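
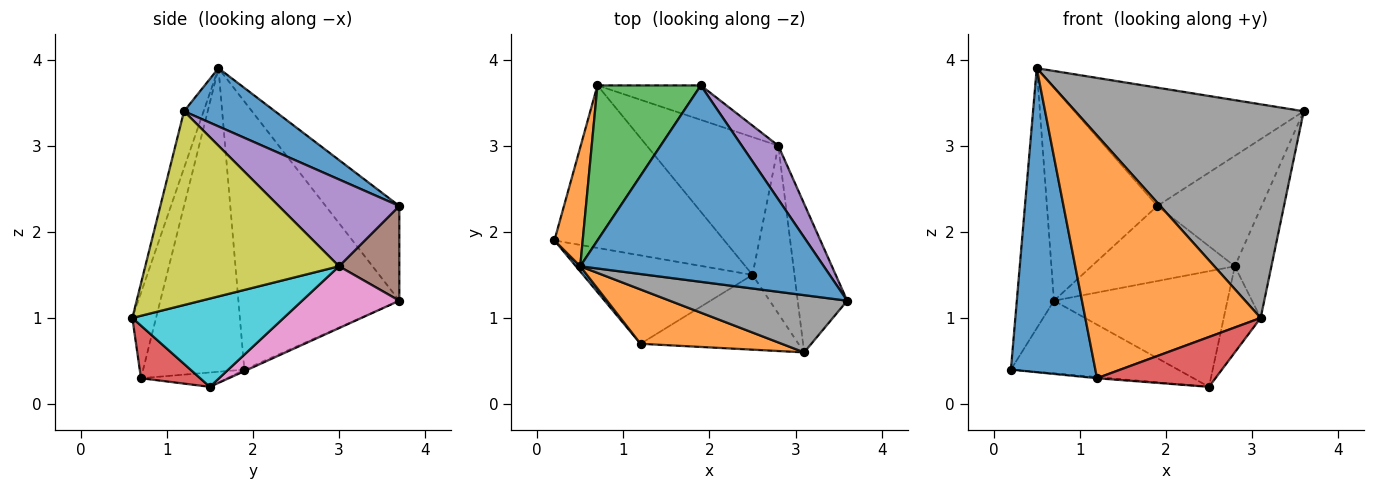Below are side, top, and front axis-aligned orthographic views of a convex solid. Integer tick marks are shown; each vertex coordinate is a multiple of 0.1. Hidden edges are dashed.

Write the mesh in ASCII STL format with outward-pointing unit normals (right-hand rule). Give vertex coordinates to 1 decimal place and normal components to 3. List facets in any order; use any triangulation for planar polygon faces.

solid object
 facet normal 0.201 0.506 0.839
  outer loop
   vertex 0.5 1.6 3.9
   vertex 3.6 1.2 3.4
   vertex 1.9 3.7 2.3
  endloop
 endfacet
 facet normal -0.969 0.224 0.102
  outer loop
   vertex 0.7 3.7 1.2
   vertex 0.2 1.9 0.4
   vertex 0.5 1.6 3.9
  endloop
 endfacet
 facet normal -0.475 0.711 0.518
  outer loop
   vertex 0.7 3.7 1.2
   vertex 0.5 1.6 3.9
   vertex 1.9 3.7 2.3
  endloop
 endfacet
 facet normal -0.008 0.408 -0.913
  outer loop
   vertex 0.7 3.7 1.2
   vertex 2.5 1.5 0.2
   vertex 0.2 1.9 0.4
  endloop
 endfacet
 facet normal 0.721 0.623 0.303
  outer loop
   vertex 2.8 3.0 1.6
   vertex 1.9 3.7 2.3
   vertex 3.6 1.2 3.4
  endloop
 endfacet
 facet normal 0.357 0.849 -0.390
  outer loop
   vertex 2.8 3.0 1.6
   vertex 0.7 3.7 1.2
   vertex 1.9 3.7 2.3
  endloop
 endfacet
 facet normal 0.339 0.605 -0.721
  outer loop
   vertex 2.8 3.0 1.6
   vertex 2.5 1.5 0.2
   vertex 0.7 3.7 1.2
  endloop
 endfacet
 facet normal -0.083 -0.963 0.258
  outer loop
   vertex 3.1 0.6 1.0
   vertex 3.6 1.2 3.4
   vertex 0.5 1.6 3.9
  endloop
 endfacet
 facet normal 0.953 0.180 -0.244
  outer loop
   vertex 3.1 0.6 1.0
   vertex 2.8 3.0 1.6
   vertex 3.6 1.2 3.4
  endloop
 endfacet
 facet normal 0.882 0.215 -0.419
  outer loop
   vertex 3.1 0.6 1.0
   vertex 2.5 1.5 0.2
   vertex 2.8 3.0 1.6
  endloop
 endfacet
 facet normal -0.768 -0.641 0.011
  outer loop
   vertex 1.2 0.7 0.3
   vertex 0.5 1.6 3.9
   vertex 0.2 1.9 0.4
  endloop
 endfacet
 facet normal -0.131 -0.968 0.216
  outer loop
   vertex 1.2 0.7 0.3
   vertex 3.1 0.6 1.0
   vertex 0.5 1.6 3.9
  endloop
 endfacet
 facet normal -0.084 0.013 -0.996
  outer loop
   vertex 1.2 0.7 0.3
   vertex 0.2 1.9 0.4
   vertex 2.5 1.5 0.2
  endloop
 endfacet
 facet normal 0.267 -0.535 -0.802
  outer loop
   vertex 1.2 0.7 0.3
   vertex 2.5 1.5 0.2
   vertex 3.1 0.6 1.0
  endloop
 endfacet
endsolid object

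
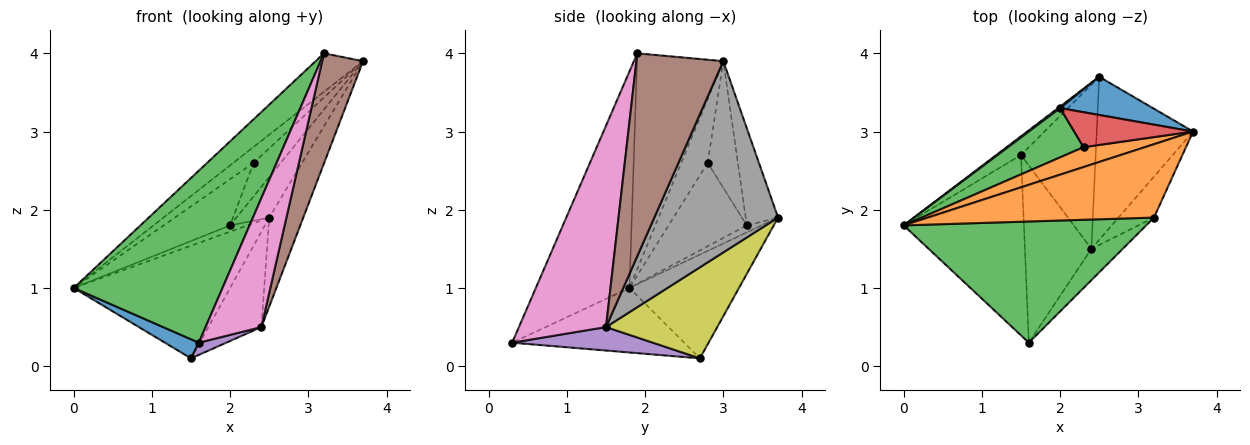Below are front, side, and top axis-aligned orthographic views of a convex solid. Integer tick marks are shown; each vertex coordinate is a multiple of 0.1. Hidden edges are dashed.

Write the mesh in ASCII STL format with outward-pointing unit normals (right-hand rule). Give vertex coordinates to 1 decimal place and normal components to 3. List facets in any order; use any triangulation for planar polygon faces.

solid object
 facet normal -0.471 -0.093 -0.877
  outer loop
   vertex 1.5 2.7 0.1
   vertex 1.6 0.3 0.3
   vertex 0.0 1.8 1.0
  endloop
 endfacet
 facet normal -0.645 0.355 0.677
  outer loop
   vertex 3.2 1.9 4.0
   vertex 3.7 3.0 3.9
   vertex 0.0 1.8 1.0
  endloop
 endfacet
 facet normal -0.457 -0.727 0.512
  outer loop
   vertex 3.2 1.9 4.0
   vertex 0.0 1.8 1.0
   vertex 1.6 0.3 0.3
  endloop
 endfacet
 facet normal -0.568 0.812 -0.135
  outer loop
   vertex 2.5 3.7 1.9
   vertex 1.5 2.7 0.1
   vertex 0.0 1.8 1.0
  endloop
 endfacet
 facet normal 0.332 -0.065 -0.941
  outer loop
   vertex 2.4 1.5 0.5
   vertex 1.6 0.3 0.3
   vertex 1.5 2.7 0.1
  endloop
 endfacet
 facet normal 0.894 -0.420 -0.156
  outer loop
   vertex 2.4 1.5 0.5
   vertex 3.7 3.0 3.9
   vertex 3.2 1.9 4.0
  endloop
 endfacet
 facet normal 0.835 -0.535 -0.130
  outer loop
   vertex 2.4 1.5 0.5
   vertex 3.2 1.9 4.0
   vertex 1.6 0.3 0.3
  endloop
 endfacet
 facet normal 0.867 0.239 -0.437
  outer loop
   vertex 2.4 1.5 0.5
   vertex 2.5 3.7 1.9
   vertex 3.7 3.0 3.9
  endloop
 endfacet
 facet normal 0.725 0.346 -0.595
  outer loop
   vertex 2.4 1.5 0.5
   vertex 1.5 2.7 0.1
   vertex 2.5 3.7 1.9
  endloop
 endfacet
 facet normal -0.636 0.748 0.187
  outer loop
   vertex 2.0 3.3 1.8
   vertex 2.5 3.7 1.9
   vertex 0.0 1.8 1.0
  endloop
 endfacet
 facet normal -0.584 0.591 0.557
  outer loop
   vertex 2.0 3.3 1.8
   vertex 3.7 3.0 3.9
   vertex 2.5 3.7 1.9
  endloop
 endfacet
 facet normal -0.632 0.483 0.606
  outer loop
   vertex 2.3 2.8 2.6
   vertex 0.0 1.8 1.0
   vertex 3.7 3.0 3.9
  endloop
 endfacet
 facet normal -0.627 0.533 0.568
  outer loop
   vertex 2.3 2.8 2.6
   vertex 2.0 3.3 1.8
   vertex 0.0 1.8 1.0
  endloop
 endfacet
 facet normal -0.609 0.549 0.572
  outer loop
   vertex 2.3 2.8 2.6
   vertex 3.7 3.0 3.9
   vertex 2.0 3.3 1.8
  endloop
 endfacet
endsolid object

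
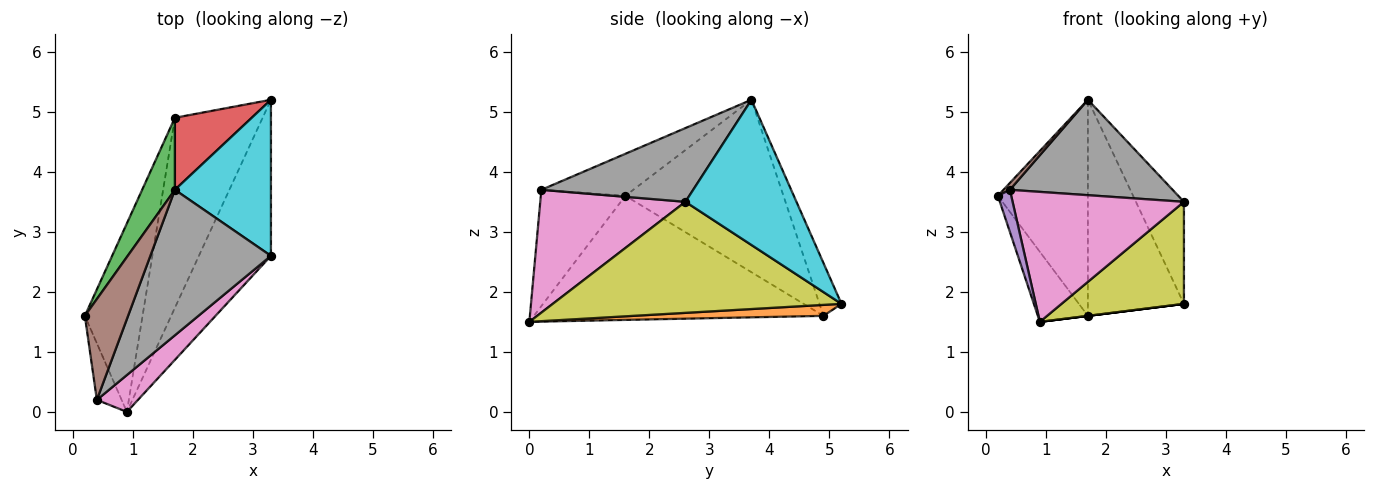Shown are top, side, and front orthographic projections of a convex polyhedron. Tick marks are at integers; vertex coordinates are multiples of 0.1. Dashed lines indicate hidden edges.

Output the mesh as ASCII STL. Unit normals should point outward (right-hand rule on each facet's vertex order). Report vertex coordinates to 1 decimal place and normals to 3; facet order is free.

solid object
 facet normal -0.896 0.155 -0.417
  outer loop
   vertex 1.7 4.9 1.6
   vertex 0.9 0.0 1.5
   vertex 0.2 1.6 3.6
  endloop
 endfacet
 facet normal 0.124 0.000 -0.992
  outer loop
   vertex 1.7 4.9 1.6
   vertex 3.3 5.2 1.8
   vertex 0.9 0.0 1.5
  endloop
 endfacet
 facet normal -0.857 0.488 0.163
  outer loop
   vertex 1.7 4.9 1.6
   vertex 0.2 1.6 3.6
   vertex 1.7 3.7 5.2
  endloop
 endfacet
 facet normal -0.212 0.927 0.309
  outer loop
   vertex 1.7 4.9 1.6
   vertex 1.7 3.7 5.2
   vertex 3.3 5.2 1.8
  endloop
 endfacet
 facet normal -0.967 -0.153 -0.206
  outer loop
   vertex 0.4 0.2 3.7
   vertex 0.2 1.6 3.6
   vertex 0.9 0.0 1.5
  endloop
 endfacet
 facet normal -0.696 -0.048 0.716
  outer loop
   vertex 0.4 0.2 3.7
   vertex 1.7 3.7 5.2
   vertex 0.2 1.6 3.6
  endloop
 endfacet
 facet normal 0.632 -0.746 0.211
  outer loop
   vertex 3.3 2.6 3.5
   vertex 0.4 0.2 3.7
   vertex 0.9 0.0 1.5
  endloop
 endfacet
 facet normal 0.455 -0.488 0.744
  outer loop
   vertex 3.3 2.6 3.5
   vertex 1.7 3.7 5.2
   vertex 0.4 0.2 3.7
  endloop
 endfacet
 facet normal 0.790 -0.335 -0.513
  outer loop
   vertex 3.3 2.6 3.5
   vertex 0.9 0.0 1.5
   vertex 3.3 5.2 1.8
  endloop
 endfacet
 facet normal 0.785 0.339 0.519
  outer loop
   vertex 3.3 2.6 3.5
   vertex 3.3 5.2 1.8
   vertex 1.7 3.7 5.2
  endloop
 endfacet
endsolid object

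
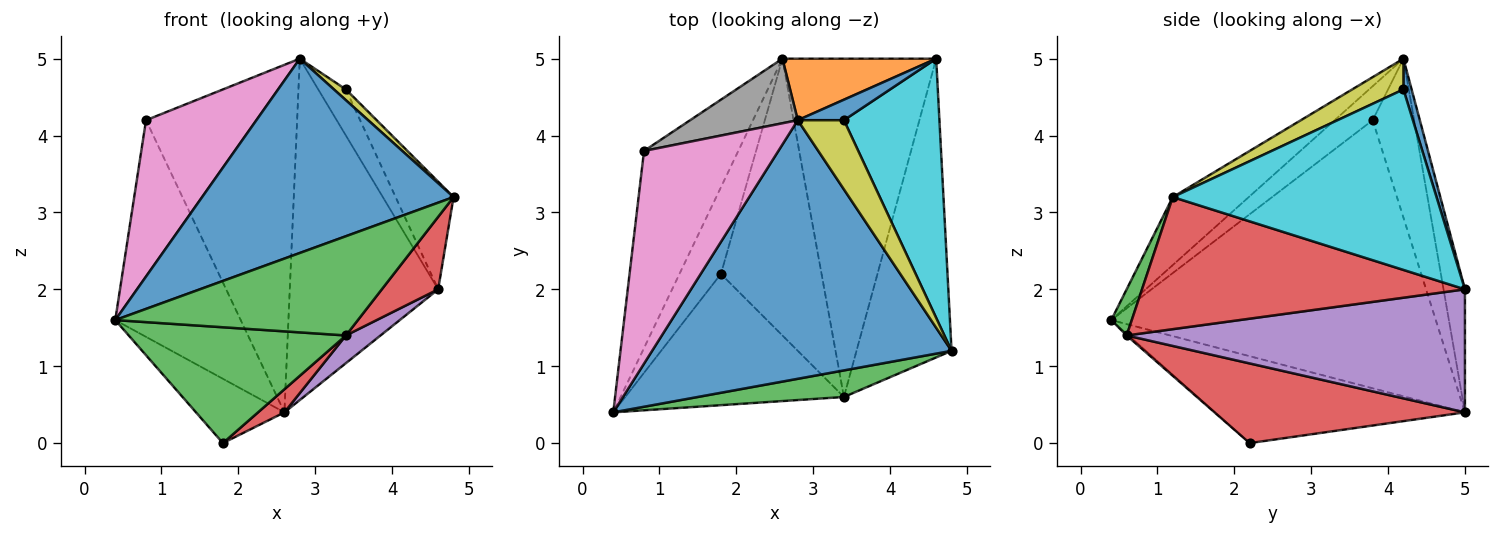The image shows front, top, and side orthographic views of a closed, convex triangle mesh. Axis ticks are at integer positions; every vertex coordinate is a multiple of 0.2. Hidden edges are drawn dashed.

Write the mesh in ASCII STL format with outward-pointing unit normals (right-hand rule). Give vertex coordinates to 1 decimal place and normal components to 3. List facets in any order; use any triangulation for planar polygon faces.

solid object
 facet normal -0.179 -0.591 0.787
  outer loop
   vertex 2.8 4.2 5.0
   vertex 0.4 0.4 1.6
   vertex 4.8 1.2 3.2
  endloop
 endfacet
 facet normal -0.140 0.974 0.176
  outer loop
   vertex 4.6 5.0 2.0
   vertex 2.6 5.0 0.4
   vertex 2.8 4.2 5.0
  endloop
 endfacet
 facet normal 0.081 -0.963 0.258
  outer loop
   vertex 3.4 0.6 1.4
   vertex 4.8 1.2 3.2
   vertex 0.4 0.4 1.6
  endloop
 endfacet
 facet normal 0.804 -0.140 -0.578
  outer loop
   vertex 3.4 0.6 1.4
   vertex 4.6 5.0 2.0
   vertex 4.8 1.2 3.2
  endloop
 endfacet
 facet normal 0.623 -0.064 -0.779
  outer loop
   vertex 3.4 0.6 1.4
   vertex 2.6 5.0 0.4
   vertex 4.6 5.0 2.0
  endloop
 endfacet
 facet normal -0.886 0.343 -0.312
  outer loop
   vertex 0.8 3.8 4.2
   vertex 2.6 5.0 0.4
   vertex 0.4 0.4 1.6
  endloop
 endfacet
 facet normal -0.200 -0.580 0.790
  outer loop
   vertex 0.8 3.8 4.2
   vertex 0.4 0.4 1.6
   vertex 2.8 4.2 5.0
  endloop
 endfacet
 facet normal -0.260 0.949 0.176
  outer loop
   vertex 0.8 3.8 4.2
   vertex 2.8 4.2 5.0
   vertex 2.6 5.0 0.4
  endloop
 endfacet
 facet normal 0.550 -0.128 0.825
  outer loop
   vertex 3.4 4.2 4.6
   vertex 2.8 4.2 5.0
   vertex 4.8 1.2 3.2
  endloop
 endfacet
 facet normal 0.868 0.191 0.459
  outer loop
   vertex 3.4 4.2 4.6
   vertex 4.8 1.2 3.2
   vertex 4.6 5.0 2.0
  endloop
 endfacet
 facet normal 0.261 0.882 0.392
  outer loop
   vertex 3.4 4.2 4.6
   vertex 4.6 5.0 2.0
   vertex 2.8 4.2 5.0
  endloop
 endfacet
 facet normal -0.860 0.304 -0.410
  outer loop
   vertex 1.8 2.2 0.0
   vertex 0.4 0.4 1.6
   vertex 2.6 5.0 0.4
  endloop
 endfacet
 facet normal -0.006 -0.662 -0.750
  outer loop
   vertex 1.8 2.2 0.0
   vertex 3.4 0.6 1.4
   vertex 0.4 0.4 1.6
  endloop
 endfacet
 facet normal 0.619 -0.065 -0.782
  outer loop
   vertex 1.8 2.2 0.0
   vertex 2.6 5.0 0.4
   vertex 3.4 0.6 1.4
  endloop
 endfacet
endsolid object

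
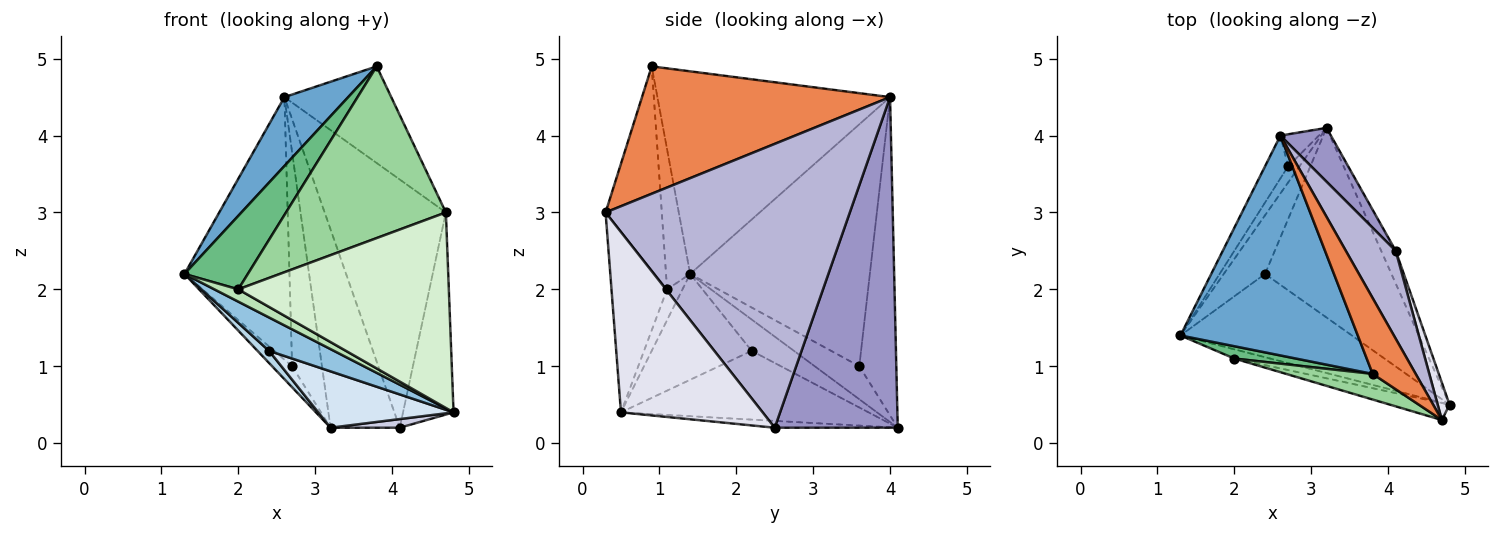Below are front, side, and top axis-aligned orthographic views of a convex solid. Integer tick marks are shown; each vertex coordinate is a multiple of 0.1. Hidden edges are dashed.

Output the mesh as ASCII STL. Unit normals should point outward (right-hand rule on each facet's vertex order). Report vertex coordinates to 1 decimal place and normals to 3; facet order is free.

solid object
 facet normal -0.737 -0.202 0.645
  outer loop
   vertex 2.6 4.0 4.5
   vertex 1.3 1.4 2.2
   vertex 3.8 0.9 4.9
  endloop
 endfacet
 facet normal -0.497 -0.323 -0.805
  outer loop
   vertex 2.4 2.2 1.2
   vertex 4.8 0.5 0.4
   vertex 1.3 1.4 2.2
  endloop
 endfacet
 facet normal -0.596 -0.163 -0.786
  outer loop
   vertex 2.4 2.2 1.2
   vertex 1.3 1.4 2.2
   vertex 3.2 4.1 0.2
  endloop
 endfacet
 facet normal -0.462 -0.253 -0.850
  outer loop
   vertex 2.4 2.2 1.2
   vertex 3.2 4.1 0.2
   vertex 4.8 0.5 0.4
  endloop
 endfacet
 facet normal 0.877 0.378 0.296
  outer loop
   vertex 4.7 0.3 3.0
   vertex 2.6 4.0 4.5
   vertex 3.8 0.9 4.9
  endloop
 endfacet
 facet normal -0.870 0.390 -0.300
  outer loop
   vertex 2.7 3.6 1.0
   vertex 3.2 4.1 0.2
   vertex 1.3 1.4 2.2
  endloop
 endfacet
 facet normal -0.860 0.503 -0.082
  outer loop
   vertex 2.7 3.6 1.0
   vertex 1.3 1.4 2.2
   vertex 2.6 4.0 4.5
  endloop
 endfacet
 facet normal -0.775 0.625 -0.094
  outer loop
   vertex 2.7 3.6 1.0
   vertex 2.6 4.0 4.5
   vertex 3.2 4.1 0.2
  endloop
 endfacet
 facet normal -0.352 -0.923 0.155
  outer loop
   vertex 2.0 1.1 2.0
   vertex 3.8 0.9 4.9
   vertex 1.3 1.4 2.2
  endloop
 endfacet
 facet normal -0.328 -0.934 0.139
  outer loop
   vertex 2.0 1.1 2.0
   vertex 4.7 0.3 3.0
   vertex 3.8 0.9 4.9
  endloop
 endfacet
 facet normal -0.457 -0.711 -0.534
  outer loop
   vertex 2.0 1.1 2.0
   vertex 1.3 1.4 2.2
   vertex 4.8 0.5 0.4
  endloop
 endfacet
 facet normal -0.254 -0.963 -0.084
  outer loop
   vertex 2.0 1.1 2.0
   vertex 4.8 0.5 0.4
   vertex 4.7 0.3 3.0
  endloop
 endfacet
 facet normal 0.864 0.486 0.132
  outer loop
   vertex 4.1 2.5 0.2
   vertex 3.2 4.1 0.2
   vertex 2.6 4.0 4.5
  endloop
 endfacet
 facet normal 0.885 0.439 0.155
  outer loop
   vertex 4.1 2.5 0.2
   vertex 2.6 4.0 4.5
   vertex 4.7 0.3 3.0
  endloop
 endfacet
 facet normal -0.414 -0.233 -0.880
  outer loop
   vertex 4.1 2.5 0.2
   vertex 4.8 0.5 0.4
   vertex 3.2 4.1 0.2
  endloop
 endfacet
 facet normal 0.940 0.335 0.062
  outer loop
   vertex 4.1 2.5 0.2
   vertex 4.7 0.3 3.0
   vertex 4.8 0.5 0.4
  endloop
 endfacet
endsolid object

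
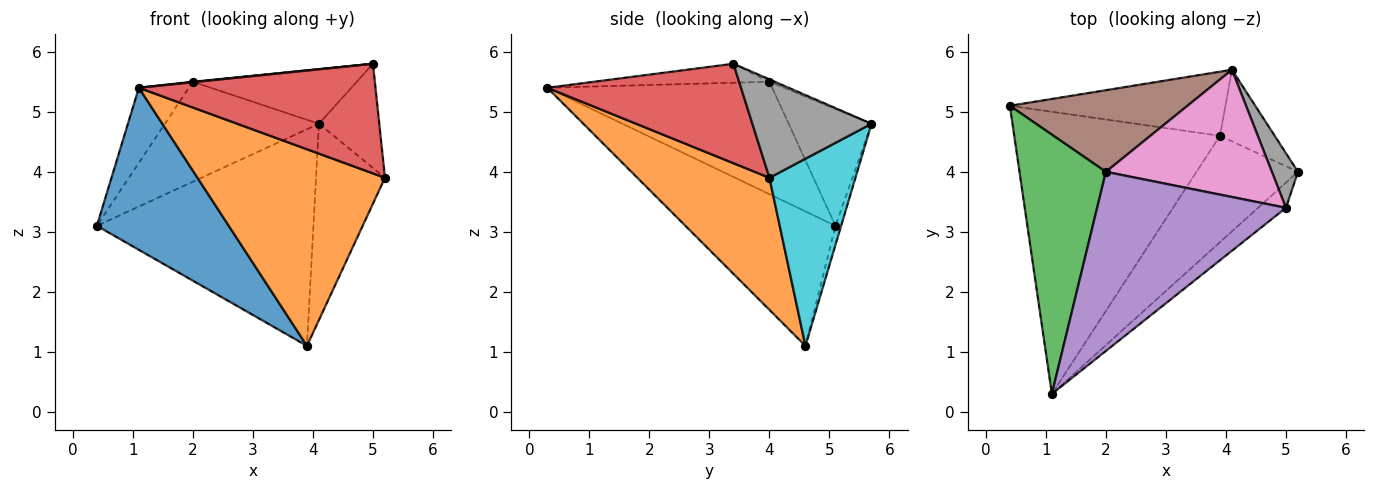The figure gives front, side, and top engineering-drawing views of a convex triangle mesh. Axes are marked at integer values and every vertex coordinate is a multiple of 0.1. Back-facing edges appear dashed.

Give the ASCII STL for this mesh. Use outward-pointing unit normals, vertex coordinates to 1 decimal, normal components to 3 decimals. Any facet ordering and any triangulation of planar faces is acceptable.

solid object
 facet normal -0.493 -0.433 -0.754
  outer loop
   vertex 3.9 4.6 1.1
   vertex 1.1 0.3 5.4
   vertex 0.4 5.1 3.1
  endloop
 endfacet
 facet normal 0.527 -0.748 -0.405
  outer loop
   vertex 3.9 4.6 1.1
   vertex 5.2 4.0 3.9
   vertex 1.1 0.3 5.4
  endloop
 endfacet
 facet normal -0.781 0.174 0.600
  outer loop
   vertex 2.0 4.0 5.5
   vertex 0.4 5.1 3.1
   vertex 1.1 0.3 5.4
  endloop
 endfacet
 facet normal 0.624 -0.762 -0.175
  outer loop
   vertex 5.0 3.4 5.8
   vertex 1.1 0.3 5.4
   vertex 5.2 4.0 3.9
  endloop
 endfacet
 facet normal -0.100 -0.003 0.995
  outer loop
   vertex 5.0 3.4 5.8
   vertex 2.0 4.0 5.5
   vertex 1.1 0.3 5.4
  endloop
 endfacet
 facet normal -0.384 0.715 0.584
  outer loop
   vertex 4.1 5.7 4.8
   vertex 0.4 5.1 3.1
   vertex 2.0 4.0 5.5
  endloop
 endfacet
 facet normal -0.013 0.394 0.919
  outer loop
   vertex 4.1 5.7 4.8
   vertex 2.0 4.0 5.5
   vertex 5.0 3.4 5.8
  endloop
 endfacet
 facet normal 0.868 0.440 0.230
  outer loop
   vertex 4.1 5.7 4.8
   vertex 5.0 3.4 5.8
   vertex 5.2 4.0 3.9
  endloop
 endfacet
 facet normal -0.025 0.959 -0.284
  outer loop
   vertex 4.1 5.7 4.8
   vertex 3.9 4.6 1.1
   vertex 0.4 5.1 3.1
  endloop
 endfacet
 facet normal 0.761 0.610 -0.222
  outer loop
   vertex 4.1 5.7 4.8
   vertex 5.2 4.0 3.9
   vertex 3.9 4.6 1.1
  endloop
 endfacet
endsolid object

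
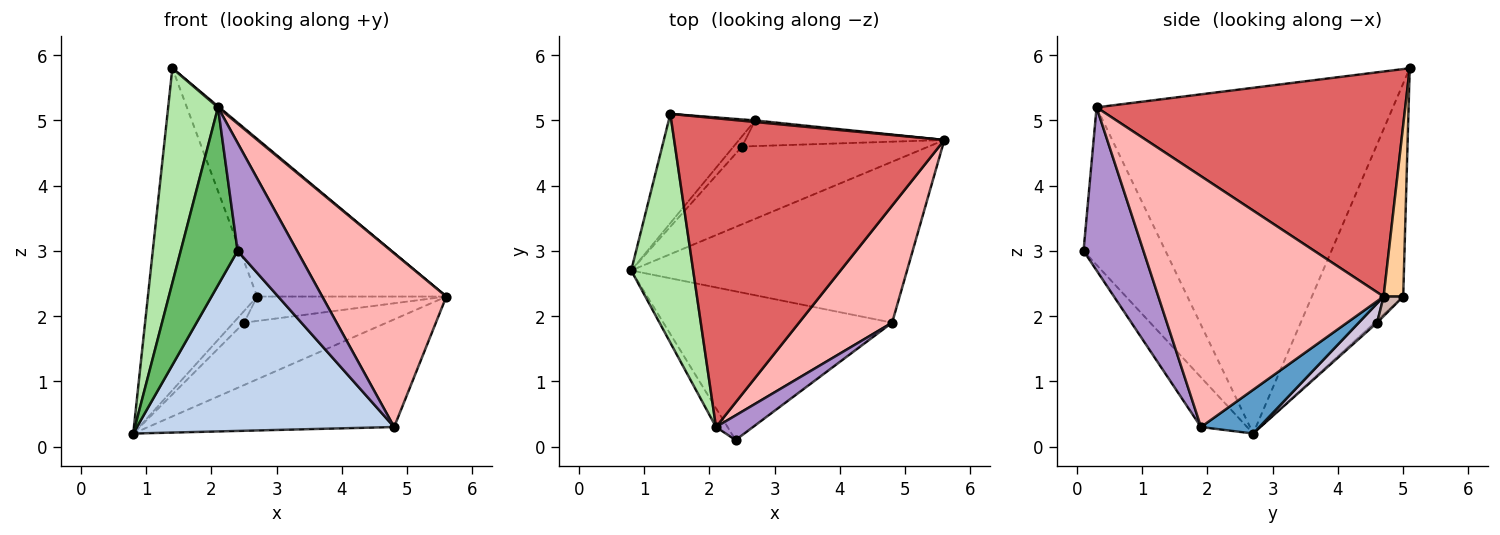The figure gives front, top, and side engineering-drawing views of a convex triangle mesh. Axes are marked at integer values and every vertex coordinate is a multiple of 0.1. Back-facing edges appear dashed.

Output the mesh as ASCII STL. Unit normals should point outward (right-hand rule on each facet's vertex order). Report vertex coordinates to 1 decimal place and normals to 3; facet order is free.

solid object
 facet normal 0.131 0.551 -0.824
  outer loop
   vertex 4.8 1.9 0.3
   vertex 0.8 2.7 0.2
   vertex 5.6 4.7 2.3
  endloop
 endfacet
 facet normal -0.137 -0.764 -0.631
  outer loop
   vertex 4.8 1.9 0.3
   vertex 2.4 0.1 3.0
   vertex 0.8 2.7 0.2
  endloop
 endfacet
 facet normal -0.621 0.743 -0.252
  outer loop
   vertex 2.7 5.0 2.3
   vertex 0.8 2.7 0.2
   vertex 1.4 5.1 5.8
  endloop
 endfacet
 facet normal 0.103 0.995 0.010
  outer loop
   vertex 2.7 5.0 2.3
   vertex 1.4 5.1 5.8
   vertex 5.6 4.7 2.3
  endloop
 endfacet
 facet normal -0.820 -0.569 -0.060
  outer loop
   vertex 2.1 0.3 5.2
   vertex 0.8 2.7 0.2
   vertex 2.4 0.1 3.0
  endloop
 endfacet
 facet normal -0.971 -0.163 0.174
  outer loop
   vertex 2.1 0.3 5.2
   vertex 1.4 5.1 5.8
   vertex 0.8 2.7 0.2
  endloop
 endfacet
 facet normal 0.640 -0.003 0.768
  outer loop
   vertex 2.1 0.3 5.2
   vertex 5.6 4.7 2.3
   vertex 1.4 5.1 5.8
  endloop
 endfacet
 facet normal 0.833 -0.459 0.309
  outer loop
   vertex 2.1 0.3 5.2
   vertex 4.8 1.9 0.3
   vertex 5.6 4.7 2.3
  endloop
 endfacet
 facet normal 0.700 -0.696 0.159
  outer loop
   vertex 2.1 0.3 5.2
   vertex 2.4 0.1 3.0
   vertex 4.8 1.9 0.3
  endloop
 endfacet
 facet normal 0.080 0.624 -0.777
  outer loop
   vertex 2.5 4.6 1.9
   vertex 5.6 4.7 2.3
   vertex 0.8 2.7 0.2
  endloop
 endfacet
 facet normal -0.174 0.738 -0.652
  outer loop
   vertex 2.5 4.6 1.9
   vertex 0.8 2.7 0.2
   vertex 2.7 5.0 2.3
  endloop
 endfacet
 facet normal 0.071 0.687 -0.723
  outer loop
   vertex 2.5 4.6 1.9
   vertex 2.7 5.0 2.3
   vertex 5.6 4.7 2.3
  endloop
 endfacet
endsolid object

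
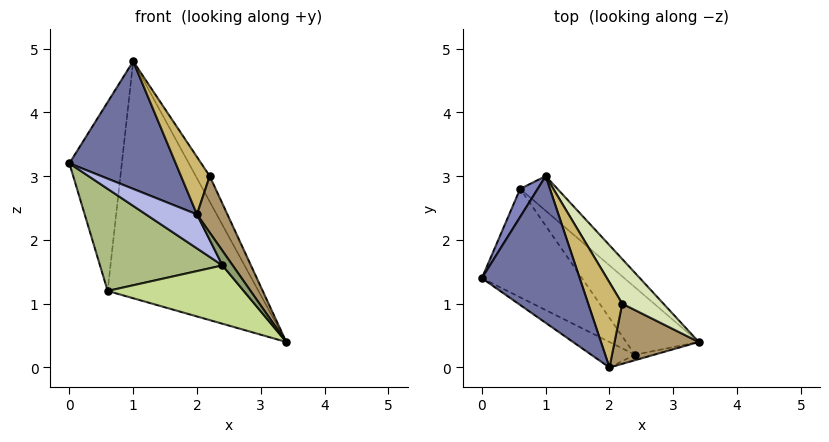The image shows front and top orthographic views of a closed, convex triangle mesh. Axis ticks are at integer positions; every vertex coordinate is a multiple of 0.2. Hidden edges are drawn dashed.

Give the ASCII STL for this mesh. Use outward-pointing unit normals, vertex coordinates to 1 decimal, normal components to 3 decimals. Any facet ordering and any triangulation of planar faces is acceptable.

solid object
 facet normal -0.156 -0.648 0.745
  outer loop
   vertex 2.0 0.0 2.4
   vertex 1.0 3.0 4.8
   vertex 0.0 1.4 3.2
  endloop
 endfacet
 facet normal -0.876 0.477 0.071
  outer loop
   vertex 0.6 2.8 1.2
   vertex 0.0 1.4 3.2
   vertex 1.0 3.0 4.8
  endloop
 endfacet
 facet normal 0.628 0.770 -0.113
  outer loop
   vertex 0.6 2.8 1.2
   vertex 1.0 3.0 4.8
   vertex 3.4 0.4 0.4
  endloop
 endfacet
 facet normal -0.625 -0.625 -0.469
  outer loop
   vertex 2.4 0.2 1.6
   vertex 2.0 0.0 2.4
   vertex 0.0 1.4 3.2
  endloop
 endfacet
 facet normal -0.228 -0.912 -0.342
  outer loop
   vertex 2.4 0.2 1.6
   vertex 3.4 0.4 0.4
   vertex 2.0 0.0 2.4
  endloop
 endfacet
 facet normal -0.638 -0.528 -0.561
  outer loop
   vertex 2.4 0.2 1.6
   vertex 0.0 1.4 3.2
   vertex 0.6 2.8 1.2
  endloop
 endfacet
 facet normal -0.613 -0.517 -0.597
  outer loop
   vertex 2.4 0.2 1.6
   vertex 0.6 2.8 1.2
   vertex 3.4 0.4 0.4
  endloop
 endfacet
 facet normal 0.905 0.211 0.369
  outer loop
   vertex 2.2 1.0 3.0
   vertex 3.4 0.4 0.4
   vertex 1.0 3.0 4.8
  endloop
 endfacet
 facet normal 0.778 -0.430 0.458
  outer loop
   vertex 2.2 1.0 3.0
   vertex 2.0 0.0 2.4
   vertex 3.4 0.4 0.4
  endloop
 endfacet
 facet normal 0.297 -0.534 0.791
  outer loop
   vertex 2.2 1.0 3.0
   vertex 1.0 3.0 4.8
   vertex 2.0 0.0 2.4
  endloop
 endfacet
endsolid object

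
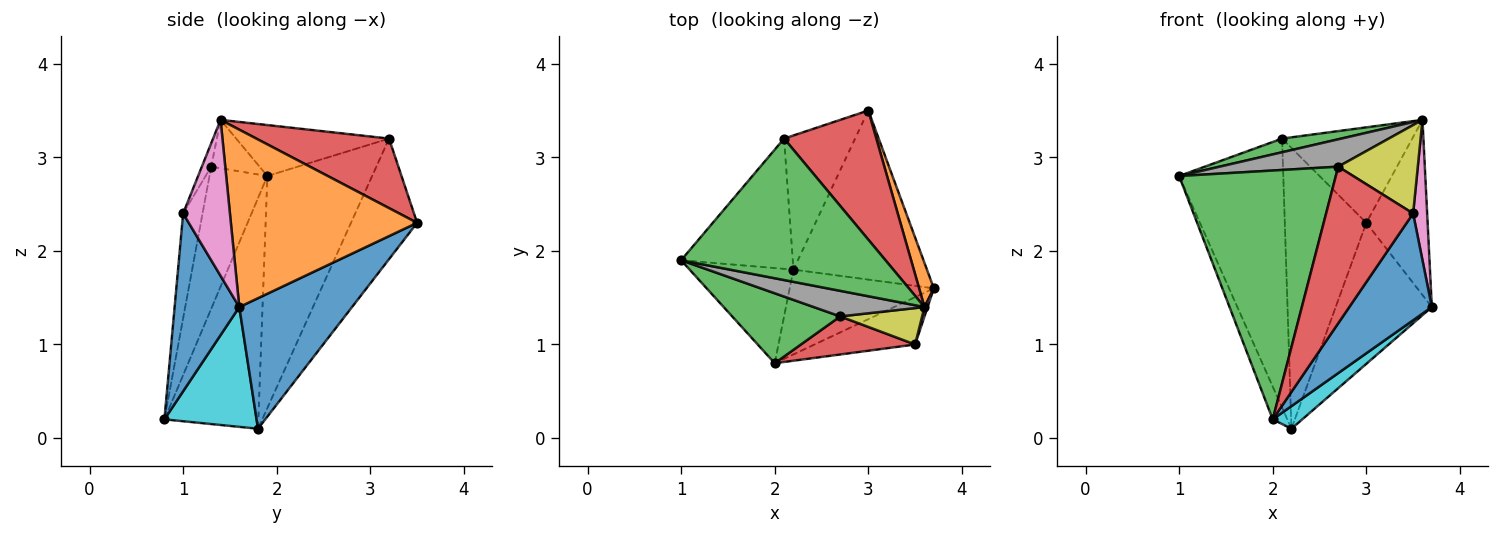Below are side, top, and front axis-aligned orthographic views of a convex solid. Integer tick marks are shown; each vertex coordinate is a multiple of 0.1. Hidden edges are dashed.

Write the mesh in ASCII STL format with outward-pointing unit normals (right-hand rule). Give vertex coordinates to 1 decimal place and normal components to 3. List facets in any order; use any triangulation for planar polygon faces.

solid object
 facet normal 0.601 0.512 -0.614
  outer loop
   vertex 2.2 1.8 0.1
   vertex 3.0 3.5 2.3
   vertex 3.7 1.6 1.4
  endloop
 endfacet
 facet normal 0.947 0.312 0.079
  outer loop
   vertex 3.6 1.4 3.4
   vertex 3.7 1.6 1.4
   vertex 3.0 3.5 2.3
  endloop
 endfacet
 facet normal -0.241 -0.093 0.966
  outer loop
   vertex 2.1 3.2 3.2
   vertex 1.0 1.9 2.8
   vertex 3.6 1.4 3.4
  endloop
 endfacet
 facet normal 0.518 0.508 0.688
  outer loop
   vertex 2.1 3.2 3.2
   vertex 3.6 1.4 3.4
   vertex 3.0 3.5 2.3
  endloop
 endfacet
 facet normal -0.671 0.667 -0.323
  outer loop
   vertex 2.1 3.2 3.2
   vertex 2.2 1.8 0.1
   vertex 1.0 1.9 2.8
  endloop
 endfacet
 facet normal -0.591 0.728 -0.348
  outer loop
   vertex 2.1 3.2 3.2
   vertex 3.0 3.5 2.3
   vertex 2.2 1.8 0.1
  endloop
 endfacet
 facet normal 0.958 -0.287 0.019
  outer loop
   vertex 3.5 1.0 2.4
   vertex 3.7 1.6 1.4
   vertex 3.6 1.4 3.4
  endloop
 endfacet
 facet normal -0.286 -0.700 0.654
  outer loop
   vertex 2.7 1.3 2.9
   vertex 3.6 1.4 3.4
   vertex 1.0 1.9 2.8
  endloop
 endfacet
 facet normal -0.108 -0.919 0.379
  outer loop
   vertex 2.7 1.3 2.9
   vertex 3.5 1.0 2.4
   vertex 3.6 1.4 3.4
  endloop
 endfacet
 facet normal 0.626 -0.201 -0.753
  outer loop
   vertex 2.0 0.8 0.2
   vertex 2.2 1.8 0.1
   vertex 3.7 1.6 1.4
  endloop
 endfacet
 facet normal 0.582 -0.743 -0.329
  outer loop
   vertex 2.0 0.8 0.2
   vertex 3.7 1.6 1.4
   vertex 3.5 1.0 2.4
  endloop
 endfacet
 facet normal -0.903 0.140 -0.406
  outer loop
   vertex 2.0 0.8 0.2
   vertex 1.0 1.9 2.8
   vertex 2.2 1.8 0.1
  endloop
 endfacet
 facet normal -0.335 -0.907 0.255
  outer loop
   vertex 2.0 0.8 0.2
   vertex 2.7 1.3 2.9
   vertex 1.0 1.9 2.8
  endloop
 endfacet
 facet normal -0.212 -0.950 0.231
  outer loop
   vertex 2.0 0.8 0.2
   vertex 3.5 1.0 2.4
   vertex 2.7 1.3 2.9
  endloop
 endfacet
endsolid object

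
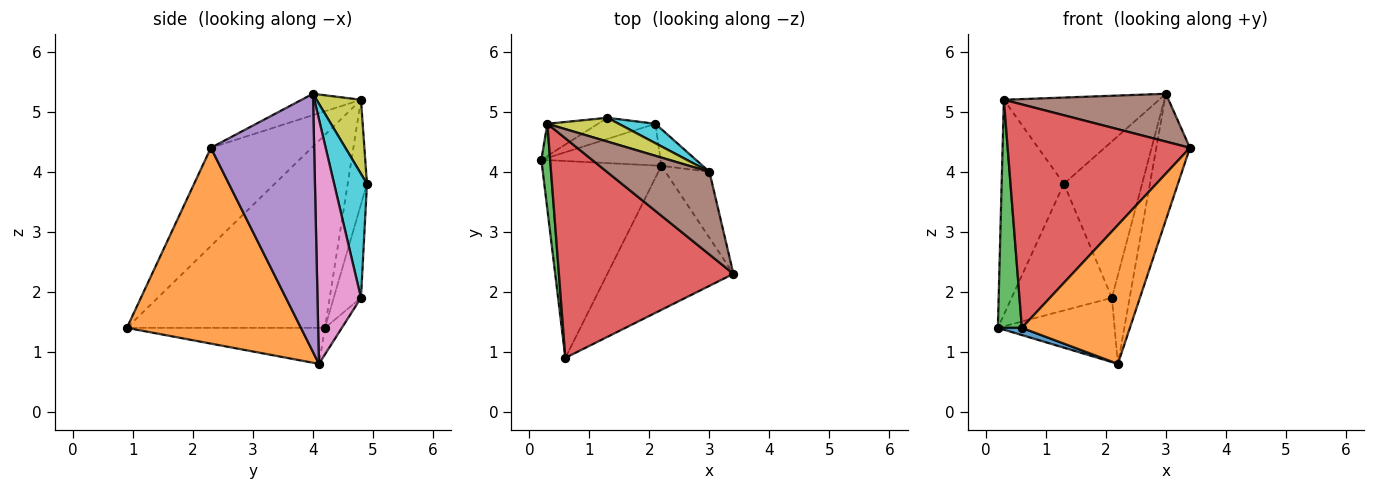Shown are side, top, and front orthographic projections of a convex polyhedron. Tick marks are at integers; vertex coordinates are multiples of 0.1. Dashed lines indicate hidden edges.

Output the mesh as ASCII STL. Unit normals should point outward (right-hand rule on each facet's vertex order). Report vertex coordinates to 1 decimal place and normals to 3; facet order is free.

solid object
 facet normal -0.289 -0.035 -0.957
  outer loop
   vertex 2.2 4.1 0.8
   vertex 0.6 0.9 1.4
   vertex 0.2 4.2 1.4
  endloop
 endfacet
 facet normal 0.745 -0.463 -0.480
  outer loop
   vertex 2.2 4.1 0.8
   vertex 3.4 2.3 4.4
   vertex 0.6 0.9 1.4
  endloop
 endfacet
 facet normal -0.992 -0.120 0.045
  outer loop
   vertex 0.3 4.8 5.2
   vertex 0.2 4.2 1.4
   vertex 0.6 0.9 1.4
  endloop
 endfacet
 facet normal -0.367 -0.664 0.652
  outer loop
   vertex 0.3 4.8 5.2
   vertex 0.6 0.9 1.4
   vertex 3.4 2.3 4.4
  endloop
 endfacet
 facet normal 0.939 0.306 -0.160
  outer loop
   vertex 3.0 4.0 5.3
   vertex 3.4 2.3 4.4
   vertex 2.2 4.1 0.8
  endloop
 endfacet
 facet normal -0.178 -0.493 0.852
  outer loop
   vertex 3.0 4.0 5.3
   vertex 0.3 4.8 5.2
   vertex 3.4 2.3 4.4
  endloop
 endfacet
 facet normal 0.915 0.373 -0.154
  outer loop
   vertex 2.1 4.8 1.9
   vertex 3.0 4.0 5.3
   vertex 2.2 4.1 0.8
  endloop
 endfacet
 facet normal -0.121 0.833 -0.541
  outer loop
   vertex 2.1 4.8 1.9
   vertex 2.2 4.1 0.8
   vertex 0.2 4.2 1.4
  endloop
 endfacet
 facet normal 0.266 0.929 0.256
  outer loop
   vertex 1.3 4.9 3.8
   vertex 0.3 4.8 5.2
   vertex 3.0 4.0 5.3
  endloop
 endfacet
 facet normal 0.385 0.916 0.114
  outer loop
   vertex 1.3 4.9 3.8
   vertex 3.0 4.0 5.3
   vertex 2.1 4.8 1.9
  endloop
 endfacet
 facet normal -0.293 0.946 -0.142
  outer loop
   vertex 1.3 4.9 3.8
   vertex 0.2 4.2 1.4
   vertex 0.3 4.8 5.2
  endloop
 endfacet
 facet normal -0.259 0.953 -0.159
  outer loop
   vertex 1.3 4.9 3.8
   vertex 2.1 4.8 1.9
   vertex 0.2 4.2 1.4
  endloop
 endfacet
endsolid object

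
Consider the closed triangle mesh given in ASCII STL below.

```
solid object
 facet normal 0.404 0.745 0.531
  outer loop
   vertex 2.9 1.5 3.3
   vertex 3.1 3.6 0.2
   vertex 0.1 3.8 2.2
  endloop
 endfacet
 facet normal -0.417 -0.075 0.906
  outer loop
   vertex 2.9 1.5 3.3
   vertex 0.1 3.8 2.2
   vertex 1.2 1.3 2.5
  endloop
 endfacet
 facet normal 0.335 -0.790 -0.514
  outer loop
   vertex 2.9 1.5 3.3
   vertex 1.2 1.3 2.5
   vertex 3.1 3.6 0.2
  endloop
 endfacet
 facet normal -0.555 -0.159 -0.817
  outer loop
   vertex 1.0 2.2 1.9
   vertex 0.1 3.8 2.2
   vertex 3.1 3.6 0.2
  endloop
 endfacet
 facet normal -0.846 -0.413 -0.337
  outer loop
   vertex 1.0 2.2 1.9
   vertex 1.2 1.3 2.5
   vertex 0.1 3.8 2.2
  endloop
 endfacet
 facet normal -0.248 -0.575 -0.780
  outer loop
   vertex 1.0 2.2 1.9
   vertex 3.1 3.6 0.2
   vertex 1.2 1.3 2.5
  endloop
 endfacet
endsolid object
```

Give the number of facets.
6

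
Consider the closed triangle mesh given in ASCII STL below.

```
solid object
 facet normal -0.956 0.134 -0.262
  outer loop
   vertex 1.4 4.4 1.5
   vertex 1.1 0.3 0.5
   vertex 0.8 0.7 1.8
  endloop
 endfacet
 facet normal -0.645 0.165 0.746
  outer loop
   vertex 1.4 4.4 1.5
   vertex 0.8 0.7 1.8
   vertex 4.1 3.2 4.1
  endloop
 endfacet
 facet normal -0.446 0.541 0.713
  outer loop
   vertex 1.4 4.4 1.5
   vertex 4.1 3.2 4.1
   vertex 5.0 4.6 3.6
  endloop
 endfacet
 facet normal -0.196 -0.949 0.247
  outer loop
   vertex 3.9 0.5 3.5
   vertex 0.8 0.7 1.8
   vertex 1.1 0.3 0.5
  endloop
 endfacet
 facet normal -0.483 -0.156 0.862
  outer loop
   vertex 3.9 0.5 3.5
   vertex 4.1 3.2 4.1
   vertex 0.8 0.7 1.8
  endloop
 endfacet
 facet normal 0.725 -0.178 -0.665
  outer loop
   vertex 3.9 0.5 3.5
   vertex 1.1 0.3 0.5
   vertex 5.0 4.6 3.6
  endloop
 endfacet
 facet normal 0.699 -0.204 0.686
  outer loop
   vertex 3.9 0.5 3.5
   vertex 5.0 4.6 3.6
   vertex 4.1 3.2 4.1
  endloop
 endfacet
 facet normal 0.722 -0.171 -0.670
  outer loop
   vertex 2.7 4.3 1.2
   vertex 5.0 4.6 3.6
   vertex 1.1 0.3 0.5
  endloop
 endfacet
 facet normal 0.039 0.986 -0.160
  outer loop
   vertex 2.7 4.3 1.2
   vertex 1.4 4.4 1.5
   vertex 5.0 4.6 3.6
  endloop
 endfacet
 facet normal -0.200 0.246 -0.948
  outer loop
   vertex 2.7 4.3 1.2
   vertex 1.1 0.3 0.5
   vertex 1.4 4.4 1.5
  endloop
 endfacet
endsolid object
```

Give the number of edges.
15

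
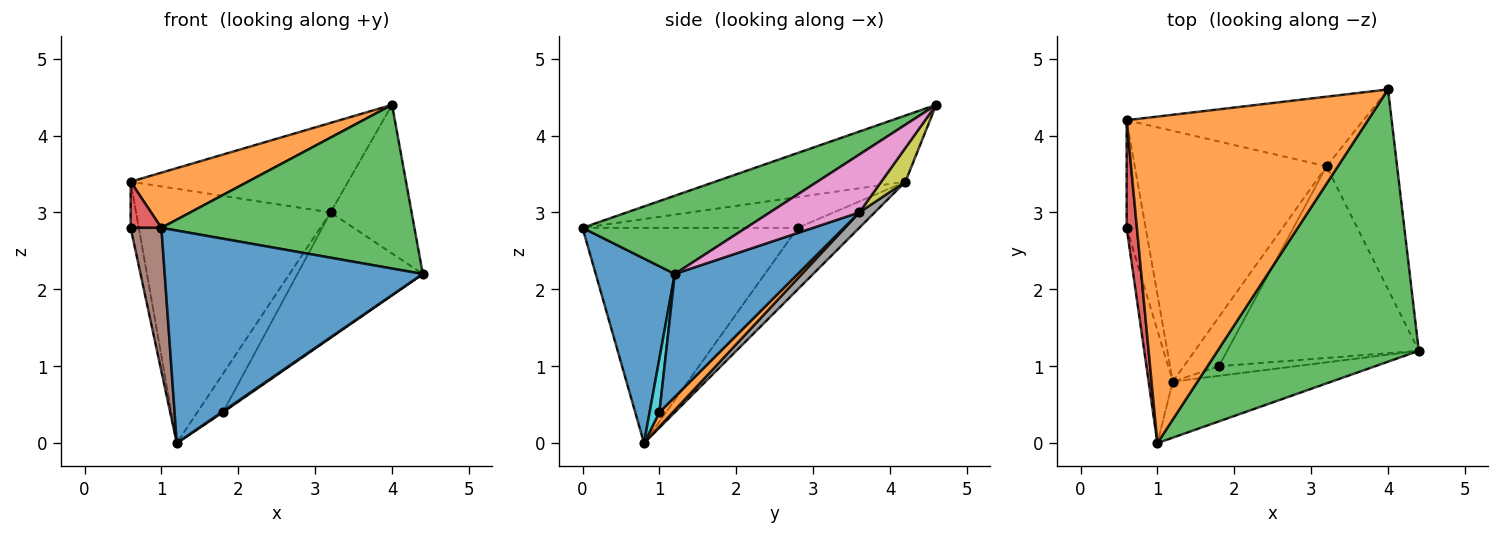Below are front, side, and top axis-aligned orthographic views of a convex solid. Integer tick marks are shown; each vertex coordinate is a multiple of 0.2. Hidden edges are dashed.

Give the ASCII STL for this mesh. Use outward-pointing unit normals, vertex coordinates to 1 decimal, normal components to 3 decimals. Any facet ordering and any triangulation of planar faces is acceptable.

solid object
 facet normal 0.284 -0.927 -0.245
  outer loop
   vertex 1.2 0.8 0.0
   vertex 4.4 1.2 2.2
   vertex 1.0 0.0 2.8
  endloop
 endfacet
 facet normal -0.261 -0.161 0.952
  outer loop
   vertex 4.0 4.6 4.4
   vertex 0.6 4.2 3.4
   vertex 1.0 0.0 2.8
  endloop
 endfacet
 facet normal 0.316 -0.489 0.813
  outer loop
   vertex 4.0 4.6 4.4
   vertex 1.0 0.0 2.8
   vertex 4.4 1.2 2.2
  endloop
 endfacet
 facet normal -0.940 -0.134 0.313
  outer loop
   vertex 0.6 2.8 2.8
   vertex 1.0 0.0 2.8
   vertex 0.6 4.2 3.4
  endloop
 endfacet
 facet normal -0.948 0.125 -0.293
  outer loop
   vertex 0.6 2.8 2.8
   vertex 0.6 4.2 3.4
   vertex 1.2 0.8 0.0
  endloop
 endfacet
 facet normal -0.984 -0.141 -0.110
  outer loop
   vertex 0.6 2.8 2.8
   vertex 1.2 0.8 0.0
   vertex 1.0 0.0 2.8
  endloop
 endfacet
 facet normal 0.550 0.498 -0.670
  outer loop
   vertex 3.2 3.6 3.0
   vertex 4.0 4.6 4.4
   vertex 4.4 1.2 2.2
  endloop
 endfacet
 facet normal 0.056 0.711 -0.701
  outer loop
   vertex 3.2 3.6 3.0
   vertex 1.2 0.8 0.0
   vertex 0.6 4.2 3.4
  endloop
 endfacet
 facet normal 0.087 0.786 -0.612
  outer loop
   vertex 3.2 3.6 3.0
   vertex 0.6 4.2 3.4
   vertex 4.0 4.6 4.4
  endloop
 endfacet
 facet normal 0.572 -0.082 -0.816
  outer loop
   vertex 1.8 1.0 0.4
   vertex 4.4 1.2 2.2
   vertex 1.2 0.8 0.0
  endloop
 endfacet
 facet normal 0.473 0.482 -0.737
  outer loop
   vertex 1.8 1.0 0.4
   vertex 3.2 3.6 3.0
   vertex 4.4 1.2 2.2
  endloop
 endfacet
 facet normal 0.305 0.586 -0.751
  outer loop
   vertex 1.8 1.0 0.4
   vertex 1.2 0.8 0.0
   vertex 3.2 3.6 3.0
  endloop
 endfacet
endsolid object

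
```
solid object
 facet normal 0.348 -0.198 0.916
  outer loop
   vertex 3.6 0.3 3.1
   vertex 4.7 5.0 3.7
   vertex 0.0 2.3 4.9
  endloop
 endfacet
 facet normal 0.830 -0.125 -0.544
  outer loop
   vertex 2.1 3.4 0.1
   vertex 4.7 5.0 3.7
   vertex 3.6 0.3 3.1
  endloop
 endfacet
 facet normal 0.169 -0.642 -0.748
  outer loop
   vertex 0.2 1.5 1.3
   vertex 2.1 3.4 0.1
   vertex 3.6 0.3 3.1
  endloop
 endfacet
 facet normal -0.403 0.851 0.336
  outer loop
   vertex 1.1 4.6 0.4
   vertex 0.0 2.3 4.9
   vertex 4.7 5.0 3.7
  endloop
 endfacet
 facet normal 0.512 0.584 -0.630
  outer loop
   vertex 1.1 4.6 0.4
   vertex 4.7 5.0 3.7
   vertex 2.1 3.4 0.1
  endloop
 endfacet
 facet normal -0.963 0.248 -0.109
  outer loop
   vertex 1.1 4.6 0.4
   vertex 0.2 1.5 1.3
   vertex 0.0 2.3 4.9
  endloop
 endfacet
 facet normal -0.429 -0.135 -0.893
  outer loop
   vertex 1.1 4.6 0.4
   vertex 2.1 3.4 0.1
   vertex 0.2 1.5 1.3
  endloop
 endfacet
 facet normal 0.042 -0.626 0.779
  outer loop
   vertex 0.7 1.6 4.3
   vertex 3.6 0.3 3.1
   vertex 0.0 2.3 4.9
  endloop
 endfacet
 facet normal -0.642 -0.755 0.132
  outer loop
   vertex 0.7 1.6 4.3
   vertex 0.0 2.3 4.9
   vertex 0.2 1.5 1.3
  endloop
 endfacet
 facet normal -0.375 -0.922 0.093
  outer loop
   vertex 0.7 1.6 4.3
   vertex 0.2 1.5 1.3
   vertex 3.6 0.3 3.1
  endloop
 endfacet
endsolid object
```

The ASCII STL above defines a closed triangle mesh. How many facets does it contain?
10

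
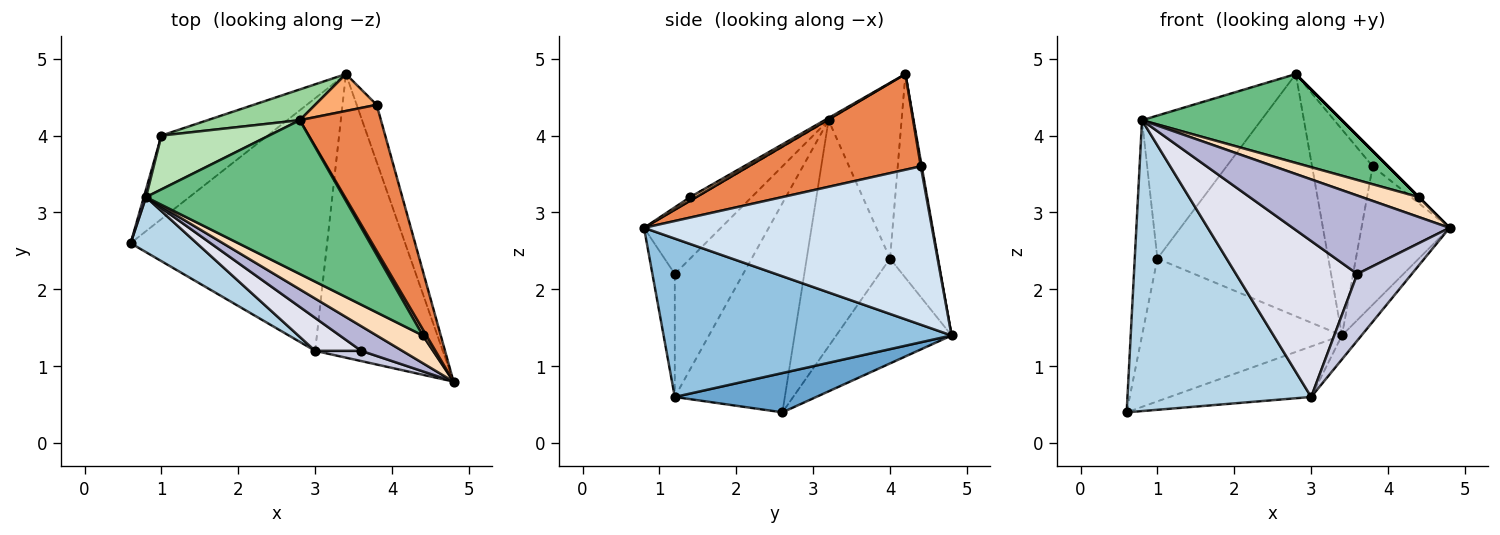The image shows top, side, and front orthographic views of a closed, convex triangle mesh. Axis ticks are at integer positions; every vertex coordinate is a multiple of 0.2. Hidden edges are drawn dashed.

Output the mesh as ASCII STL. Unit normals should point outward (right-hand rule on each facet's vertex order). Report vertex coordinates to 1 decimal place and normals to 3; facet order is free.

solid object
 facet normal 0.192 0.192 -0.962
  outer loop
   vertex 3.0 1.2 0.6
   vertex 0.6 2.6 0.4
   vertex 3.4 4.8 1.4
  endloop
 endfacet
 facet normal 0.778 0.053 -0.627
  outer loop
   vertex 3.0 1.2 0.6
   vertex 3.4 4.8 1.4
   vertex 4.8 0.8 2.8
  endloop
 endfacet
 facet normal -0.507 -0.847 0.160
  outer loop
   vertex 3.0 1.2 0.6
   vertex 0.8 3.2 4.2
   vertex 0.6 2.6 0.4
  endloop
 endfacet
 facet normal 0.949 0.290 -0.120
  outer loop
   vertex 3.8 4.4 3.6
   vertex 4.8 0.8 2.8
   vertex 3.4 4.8 1.4
  endloop
 endfacet
 facet normal 0.761 0.068 0.645
  outer loop
   vertex 3.8 4.4 3.6
   vertex 2.8 4.2 4.8
   vertex 4.8 0.8 2.8
  endloop
 endfacet
 facet normal 0.015 0.984 0.176
  outer loop
   vertex 3.8 4.4 3.6
   vertex 3.4 4.8 1.4
   vertex 2.8 4.2 4.8
  endloop
 endfacet
 facet normal 0.707 0.000 0.707
  outer loop
   vertex 4.4 1.4 3.2
   vertex 4.8 0.8 2.8
   vertex 2.8 4.2 4.8
  endloop
 endfacet
 facet normal -0.067 -0.584 0.809
  outer loop
   vertex 4.4 1.4 3.2
   vertex 0.8 3.2 4.2
   vertex 4.8 0.8 2.8
  endloop
 endfacet
 facet normal -0.010 -0.500 0.866
  outer loop
   vertex 4.4 1.4 3.2
   vertex 2.8 4.2 4.8
   vertex 0.8 3.2 4.2
  endloop
 endfacet
 facet normal -0.268 0.956 0.121
  outer loop
   vertex 1.0 4.0 2.4
   vertex 2.8 4.2 4.8
   vertex 3.4 4.8 1.4
  endloop
 endfacet
 facet normal -0.498 0.812 0.306
  outer loop
   vertex 1.0 4.0 2.4
   vertex 0.8 3.2 4.2
   vertex 2.8 4.2 4.8
  endloop
 endfacet
 facet normal -0.446 0.773 -0.452
  outer loop
   vertex 1.0 4.0 2.4
   vertex 3.4 4.8 1.4
   vertex 0.6 2.6 0.4
  endloop
 endfacet
 facet normal -0.965 0.262 0.009
  outer loop
   vertex 1.0 4.0 2.4
   vertex 0.6 2.6 0.4
   vertex 0.8 3.2 4.2
  endloop
 endfacet
 facet normal -0.424 -0.864 0.271
  outer loop
   vertex 3.6 1.2 2.2
   vertex 4.8 0.8 2.8
   vertex 0.8 3.2 4.2
  endloop
 endfacet
 facet normal -0.376 -0.916 0.141
  outer loop
   vertex 3.6 1.2 2.2
   vertex 3.0 1.2 0.6
   vertex 4.8 0.8 2.8
  endloop
 endfacet
 facet normal -0.483 -0.857 0.181
  outer loop
   vertex 3.6 1.2 2.2
   vertex 0.8 3.2 4.2
   vertex 3.0 1.2 0.6
  endloop
 endfacet
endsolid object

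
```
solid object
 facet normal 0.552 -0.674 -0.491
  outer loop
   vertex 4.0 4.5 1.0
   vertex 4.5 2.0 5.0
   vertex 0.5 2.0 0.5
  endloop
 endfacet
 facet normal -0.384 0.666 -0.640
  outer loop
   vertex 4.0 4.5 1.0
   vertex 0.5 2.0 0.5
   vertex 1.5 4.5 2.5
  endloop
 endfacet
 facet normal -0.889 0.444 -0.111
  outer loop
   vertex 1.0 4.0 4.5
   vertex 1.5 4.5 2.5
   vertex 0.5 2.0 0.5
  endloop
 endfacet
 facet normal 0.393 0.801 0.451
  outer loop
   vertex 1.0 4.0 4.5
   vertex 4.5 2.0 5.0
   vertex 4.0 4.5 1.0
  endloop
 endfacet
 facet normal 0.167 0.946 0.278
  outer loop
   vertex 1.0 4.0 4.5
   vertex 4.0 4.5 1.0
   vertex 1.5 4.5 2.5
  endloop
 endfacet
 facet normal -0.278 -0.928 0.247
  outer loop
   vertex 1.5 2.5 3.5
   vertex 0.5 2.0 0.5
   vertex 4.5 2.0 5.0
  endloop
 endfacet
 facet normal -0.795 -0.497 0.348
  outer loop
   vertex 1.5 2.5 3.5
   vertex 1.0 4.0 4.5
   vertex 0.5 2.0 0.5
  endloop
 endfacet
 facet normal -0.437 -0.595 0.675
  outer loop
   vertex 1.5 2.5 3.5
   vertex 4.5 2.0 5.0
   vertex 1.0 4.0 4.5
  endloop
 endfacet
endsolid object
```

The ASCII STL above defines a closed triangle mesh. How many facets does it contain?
8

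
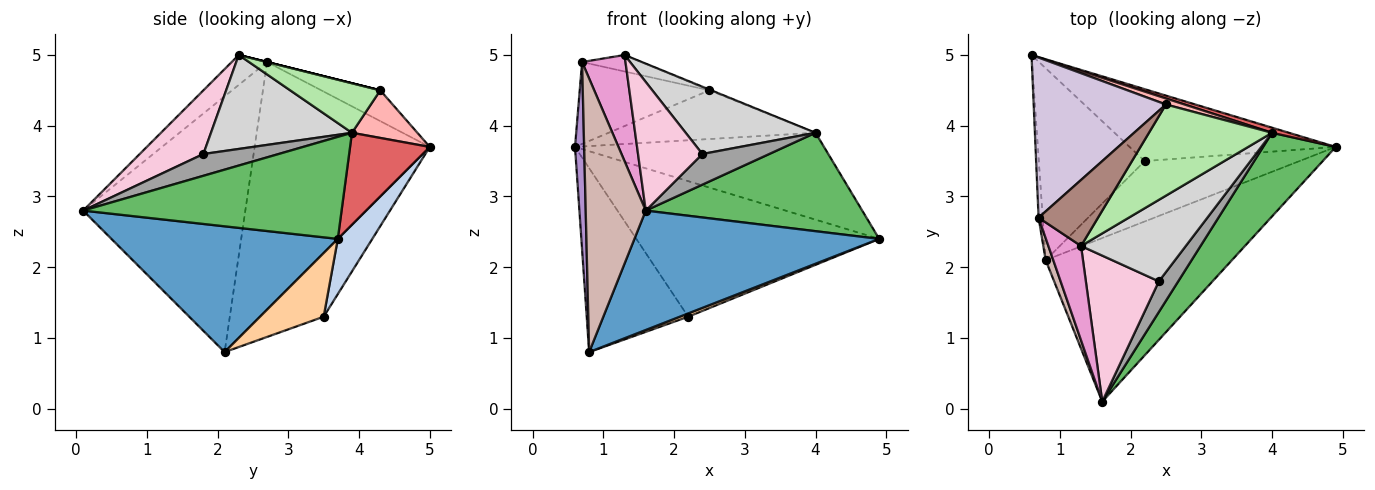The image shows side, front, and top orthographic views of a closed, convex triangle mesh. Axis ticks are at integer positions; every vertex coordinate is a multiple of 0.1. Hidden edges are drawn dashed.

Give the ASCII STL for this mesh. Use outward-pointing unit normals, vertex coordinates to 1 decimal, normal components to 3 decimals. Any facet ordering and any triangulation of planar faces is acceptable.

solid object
 facet normal 0.479 -0.518 -0.709
  outer loop
   vertex 0.8 2.1 0.8
   vertex 4.9 3.7 2.4
   vertex 1.6 0.1 2.8
  endloop
 endfacet
 facet normal 0.124 0.877 -0.465
  outer loop
   vertex 2.2 3.5 1.3
   vertex 0.6 5.0 3.7
   vertex 4.9 3.7 2.4
  endloop
 endfacet
 facet normal -0.398 0.635 -0.662
  outer loop
   vertex 2.2 3.5 1.3
   vertex 0.8 2.1 0.8
   vertex 0.6 5.0 3.7
  endloop
 endfacet
 facet normal 0.380 -0.050 -0.924
  outer loop
   vertex 2.2 3.5 1.3
   vertex 4.9 3.7 2.4
   vertex 0.8 2.1 0.8
  endloop
 endfacet
 facet normal 0.673 -0.564 0.479
  outer loop
   vertex 4.0 3.9 3.9
   vertex 1.6 0.1 2.8
   vertex 4.9 3.7 2.4
  endloop
 endfacet
 facet normal 0.373 0.008 0.928
  outer loop
   vertex 4.0 3.9 3.9
   vertex 2.5 4.3 4.5
   vertex 1.3 2.3 5.0
  endloop
 endfacet
 facet normal 0.304 0.951 0.056
  outer loop
   vertex 4.0 3.9 3.9
   vertex 4.9 3.7 2.4
   vertex 0.6 5.0 3.7
  endloop
 endfacet
 facet normal 0.299 0.947 0.117
  outer loop
   vertex 4.0 3.9 3.9
   vertex 0.6 5.0 3.7
   vertex 2.5 4.3 4.5
  endloop
 endfacet
 facet normal -0.998 -0.052 -0.017
  outer loop
   vertex 0.7 2.7 4.9
   vertex 0.6 5.0 3.7
   vertex 0.8 2.1 0.8
  endloop
 endfacet
 facet normal -0.203 0.446 0.872
  outer loop
   vertex 0.7 2.7 4.9
   vertex 2.5 4.3 4.5
   vertex 0.6 5.0 3.7
  endloop
 endfacet
 facet normal 0.000 0.243 0.970
  outer loop
   vertex 0.7 2.7 4.9
   vertex 1.3 2.3 5.0
   vertex 2.5 4.3 4.5
  endloop
 endfacet
 facet normal -0.937 -0.347 0.028
  outer loop
   vertex 0.7 2.7 4.9
   vertex 0.8 2.1 0.8
   vertex 1.6 0.1 2.8
  endloop
 endfacet
 facet normal -0.520 -0.638 0.567
  outer loop
   vertex 0.7 2.7 4.9
   vertex 1.6 0.1 2.8
   vertex 1.3 2.3 5.0
  endloop
 endfacet
 facet normal 0.548 -0.553 0.628
  outer loop
   vertex 2.4 1.8 3.6
   vertex 1.3 2.3 5.0
   vertex 1.6 0.1 2.8
  endloop
 endfacet
 facet normal 0.623 -0.553 0.553
  outer loop
   vertex 2.4 1.8 3.6
   vertex 1.6 0.1 2.8
   vertex 4.0 3.9 3.9
  endloop
 endfacet
 facet normal 0.569 -0.524 0.634
  outer loop
   vertex 2.4 1.8 3.6
   vertex 4.0 3.9 3.9
   vertex 1.3 2.3 5.0
  endloop
 endfacet
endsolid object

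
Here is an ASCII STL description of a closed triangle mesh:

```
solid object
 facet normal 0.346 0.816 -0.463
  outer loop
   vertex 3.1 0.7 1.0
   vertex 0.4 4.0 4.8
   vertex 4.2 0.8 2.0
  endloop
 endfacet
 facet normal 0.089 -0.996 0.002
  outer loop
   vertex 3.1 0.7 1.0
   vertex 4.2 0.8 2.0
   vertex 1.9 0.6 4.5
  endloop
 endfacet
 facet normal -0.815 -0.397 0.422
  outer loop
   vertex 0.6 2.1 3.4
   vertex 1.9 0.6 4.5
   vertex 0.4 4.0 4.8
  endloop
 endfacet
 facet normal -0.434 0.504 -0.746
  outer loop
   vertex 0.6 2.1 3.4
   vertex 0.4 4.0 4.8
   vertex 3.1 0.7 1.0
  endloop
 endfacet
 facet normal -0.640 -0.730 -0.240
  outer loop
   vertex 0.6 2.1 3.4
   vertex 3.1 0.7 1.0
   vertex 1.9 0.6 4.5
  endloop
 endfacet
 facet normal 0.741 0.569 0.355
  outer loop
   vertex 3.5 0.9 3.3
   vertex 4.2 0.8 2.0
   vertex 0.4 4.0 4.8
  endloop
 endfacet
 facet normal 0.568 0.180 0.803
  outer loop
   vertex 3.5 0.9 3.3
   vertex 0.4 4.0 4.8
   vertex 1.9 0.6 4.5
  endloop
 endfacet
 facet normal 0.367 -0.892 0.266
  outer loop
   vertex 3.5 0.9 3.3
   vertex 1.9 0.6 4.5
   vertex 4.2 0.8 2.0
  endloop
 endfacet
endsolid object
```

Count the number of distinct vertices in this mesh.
6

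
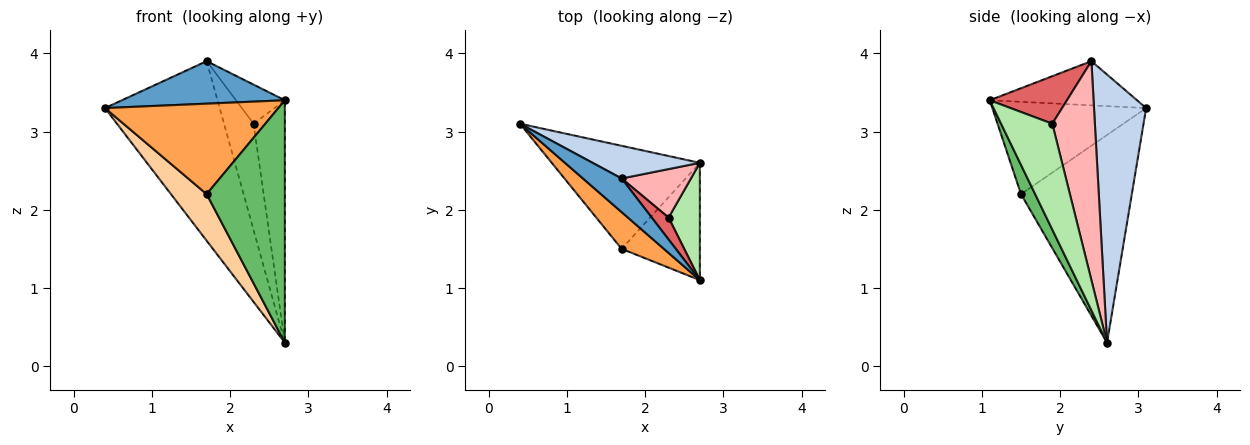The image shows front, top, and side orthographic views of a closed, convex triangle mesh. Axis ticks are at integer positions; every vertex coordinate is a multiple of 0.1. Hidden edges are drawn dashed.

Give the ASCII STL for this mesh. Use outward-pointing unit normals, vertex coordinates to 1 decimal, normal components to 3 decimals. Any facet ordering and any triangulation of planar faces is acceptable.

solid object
 facet normal -0.578 -0.640 0.507
  outer loop
   vertex 1.7 2.4 3.9
   vertex 0.4 3.1 3.3
   vertex 2.7 1.1 3.4
  endloop
 endfacet
 facet normal 0.408 0.898 0.163
  outer loop
   vertex 1.7 2.4 3.9
   vertex 2.7 2.6 0.3
   vertex 0.4 3.1 3.3
  endloop
 endfacet
 facet normal -0.635 -0.716 0.291
  outer loop
   vertex 1.7 1.5 2.2
   vertex 2.7 1.1 3.4
   vertex 0.4 3.1 3.3
  endloop
 endfacet
 facet normal -0.788 -0.254 -0.561
  outer loop
   vertex 1.7 1.5 2.2
   vertex 0.4 3.1 3.3
   vertex 2.7 2.6 0.3
  endloop
 endfacet
 facet normal 0.161 -0.888 -0.430
  outer loop
   vertex 1.7 1.5 2.2
   vertex 2.7 2.6 0.3
   vertex 2.7 1.1 3.4
  endloop
 endfacet
 facet normal 0.827 0.505 0.245
  outer loop
   vertex 2.3 1.9 3.1
   vertex 2.7 1.1 3.4
   vertex 2.7 2.6 0.3
  endloop
 endfacet
 facet normal 0.809 0.512 0.287
  outer loop
   vertex 2.3 1.9 3.1
   vertex 1.7 2.4 3.9
   vertex 2.7 1.1 3.4
  endloop
 endfacet
 facet normal 0.795 0.552 0.252
  outer loop
   vertex 2.3 1.9 3.1
   vertex 2.7 2.6 0.3
   vertex 1.7 2.4 3.9
  endloop
 endfacet
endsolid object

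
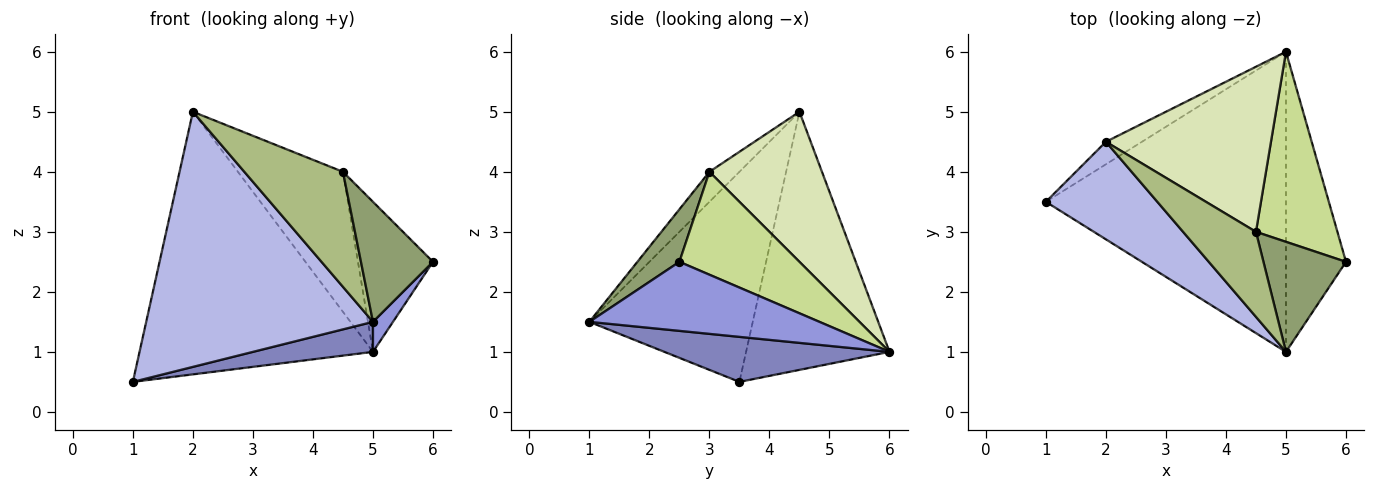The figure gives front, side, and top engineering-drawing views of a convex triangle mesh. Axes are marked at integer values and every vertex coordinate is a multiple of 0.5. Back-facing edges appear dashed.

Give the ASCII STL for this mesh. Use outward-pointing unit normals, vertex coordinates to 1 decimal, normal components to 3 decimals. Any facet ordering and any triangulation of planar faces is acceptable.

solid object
 facet normal -0.522 0.850 -0.073
  outer loop
   vertex 2.0 4.5 5.0
   vertex 5.0 6.0 1.0
   vertex 1.0 3.5 0.5
  endloop
 endfacet
 facet normal 0.183 -0.098 -0.978
  outer loop
   vertex 5.0 1.0 1.5
   vertex 1.0 3.5 0.5
   vertex 5.0 6.0 1.0
  endloop
 endfacet
 facet normal 0.753 -0.065 -0.655
  outer loop
   vertex 5.0 1.0 1.5
   vertex 5.0 6.0 1.0
   vertex 6.0 2.5 2.5
  endloop
 endfacet
 facet normal -0.558 -0.775 0.296
  outer loop
   vertex 5.0 1.0 1.5
   vertex 2.0 4.5 5.0
   vertex 1.0 3.5 0.5
  endloop
 endfacet
 facet normal 0.395 -0.677 0.621
  outer loop
   vertex 4.5 3.0 4.0
   vertex 5.0 1.0 1.5
   vertex 6.0 2.5 2.5
  endloop
 endfacet
 facet normal -0.238 -0.781 0.577
  outer loop
   vertex 4.5 3.0 4.0
   vertex 2.0 4.5 5.0
   vertex 5.0 1.0 1.5
  endloop
 endfacet
 facet normal 0.704 0.440 0.557
  outer loop
   vertex 4.5 3.0 4.0
   vertex 6.0 2.5 2.5
   vertex 5.0 6.0 1.0
  endloop
 endfacet
 facet normal 0.570 0.532 0.627
  outer loop
   vertex 4.5 3.0 4.0
   vertex 5.0 6.0 1.0
   vertex 2.0 4.5 5.0
  endloop
 endfacet
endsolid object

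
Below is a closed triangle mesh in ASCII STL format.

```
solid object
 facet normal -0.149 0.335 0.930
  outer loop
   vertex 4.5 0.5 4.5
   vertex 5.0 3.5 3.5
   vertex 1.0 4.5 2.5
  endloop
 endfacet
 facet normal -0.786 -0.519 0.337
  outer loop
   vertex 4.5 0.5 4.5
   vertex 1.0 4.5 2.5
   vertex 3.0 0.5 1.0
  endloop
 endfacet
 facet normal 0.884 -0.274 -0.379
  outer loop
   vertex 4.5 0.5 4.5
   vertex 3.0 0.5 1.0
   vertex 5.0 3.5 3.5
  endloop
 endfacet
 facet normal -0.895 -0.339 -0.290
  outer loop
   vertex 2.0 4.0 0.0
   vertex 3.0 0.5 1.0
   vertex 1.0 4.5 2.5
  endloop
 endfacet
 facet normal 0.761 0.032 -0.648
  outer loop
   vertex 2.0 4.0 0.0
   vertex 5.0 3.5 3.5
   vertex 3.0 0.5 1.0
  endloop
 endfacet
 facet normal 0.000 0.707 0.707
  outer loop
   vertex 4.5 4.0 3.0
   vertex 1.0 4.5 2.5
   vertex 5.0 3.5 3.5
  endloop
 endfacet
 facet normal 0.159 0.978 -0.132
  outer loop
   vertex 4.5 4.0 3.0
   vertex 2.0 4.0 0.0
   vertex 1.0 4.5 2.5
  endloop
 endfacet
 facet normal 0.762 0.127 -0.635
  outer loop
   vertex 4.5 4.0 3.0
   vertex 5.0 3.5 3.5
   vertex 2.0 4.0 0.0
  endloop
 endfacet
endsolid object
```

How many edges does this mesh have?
12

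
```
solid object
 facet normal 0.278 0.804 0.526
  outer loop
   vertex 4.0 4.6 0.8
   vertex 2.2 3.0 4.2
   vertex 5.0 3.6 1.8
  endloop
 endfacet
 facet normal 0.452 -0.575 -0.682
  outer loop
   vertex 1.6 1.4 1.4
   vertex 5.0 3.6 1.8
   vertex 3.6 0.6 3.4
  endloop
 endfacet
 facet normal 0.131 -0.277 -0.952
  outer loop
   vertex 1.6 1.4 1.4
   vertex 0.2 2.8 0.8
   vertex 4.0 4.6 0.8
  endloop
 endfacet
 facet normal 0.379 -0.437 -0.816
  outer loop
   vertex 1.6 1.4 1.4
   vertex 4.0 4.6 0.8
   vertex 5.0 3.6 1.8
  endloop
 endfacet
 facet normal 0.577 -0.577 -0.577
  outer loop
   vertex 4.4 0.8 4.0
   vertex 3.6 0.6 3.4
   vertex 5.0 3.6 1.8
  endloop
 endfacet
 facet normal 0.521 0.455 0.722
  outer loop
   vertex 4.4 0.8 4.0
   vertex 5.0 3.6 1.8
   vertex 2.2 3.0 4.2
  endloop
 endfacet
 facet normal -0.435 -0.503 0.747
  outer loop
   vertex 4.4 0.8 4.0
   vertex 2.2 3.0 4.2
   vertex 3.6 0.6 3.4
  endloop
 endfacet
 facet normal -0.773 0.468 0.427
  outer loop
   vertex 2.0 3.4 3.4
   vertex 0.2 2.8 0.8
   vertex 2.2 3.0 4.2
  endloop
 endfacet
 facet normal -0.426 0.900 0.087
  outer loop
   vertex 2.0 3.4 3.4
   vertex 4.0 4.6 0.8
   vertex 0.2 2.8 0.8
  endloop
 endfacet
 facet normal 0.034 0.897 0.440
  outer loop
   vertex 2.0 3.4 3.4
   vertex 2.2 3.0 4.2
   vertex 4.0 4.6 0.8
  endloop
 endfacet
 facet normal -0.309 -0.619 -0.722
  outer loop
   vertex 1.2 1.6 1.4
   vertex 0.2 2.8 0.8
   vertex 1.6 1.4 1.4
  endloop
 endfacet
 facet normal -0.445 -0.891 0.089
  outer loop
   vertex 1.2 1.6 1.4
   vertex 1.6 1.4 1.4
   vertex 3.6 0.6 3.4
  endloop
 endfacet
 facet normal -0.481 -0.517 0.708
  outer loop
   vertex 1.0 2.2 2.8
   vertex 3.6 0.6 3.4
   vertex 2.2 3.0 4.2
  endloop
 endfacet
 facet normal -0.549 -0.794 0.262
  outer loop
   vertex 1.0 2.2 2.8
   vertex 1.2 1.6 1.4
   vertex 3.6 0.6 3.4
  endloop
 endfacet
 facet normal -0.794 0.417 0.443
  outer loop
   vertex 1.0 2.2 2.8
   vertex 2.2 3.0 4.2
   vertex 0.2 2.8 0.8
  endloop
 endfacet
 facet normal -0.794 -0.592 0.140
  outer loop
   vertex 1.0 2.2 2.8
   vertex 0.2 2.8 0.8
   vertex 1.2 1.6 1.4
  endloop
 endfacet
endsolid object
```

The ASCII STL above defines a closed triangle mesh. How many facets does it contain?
16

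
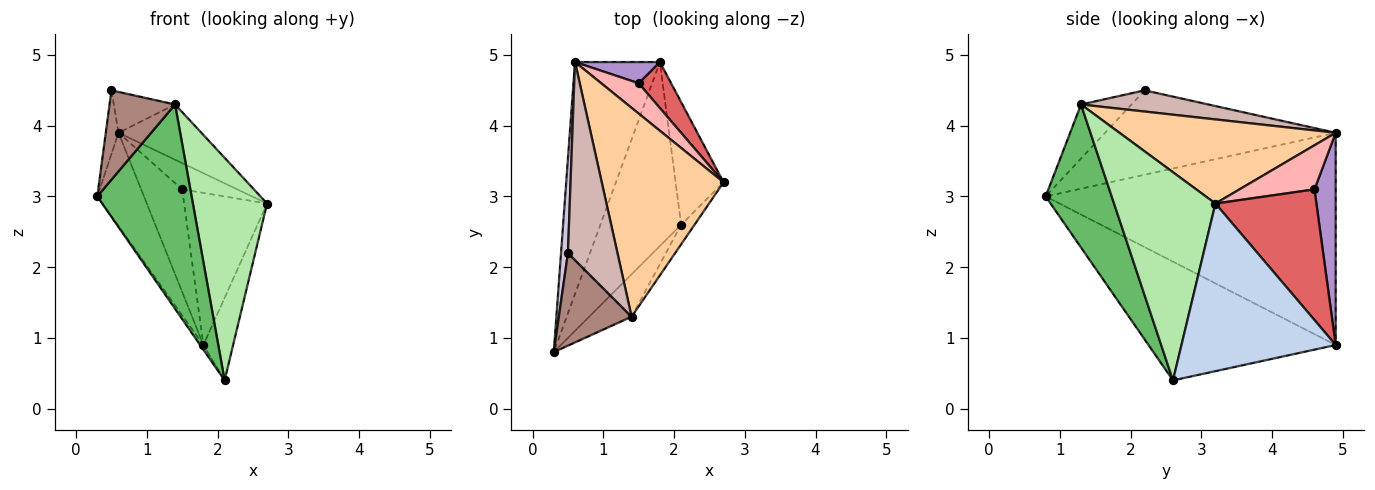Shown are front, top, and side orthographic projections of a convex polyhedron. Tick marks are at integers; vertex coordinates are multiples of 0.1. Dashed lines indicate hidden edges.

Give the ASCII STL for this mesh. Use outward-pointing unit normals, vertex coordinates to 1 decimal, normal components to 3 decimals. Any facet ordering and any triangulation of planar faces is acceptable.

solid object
 facet normal -0.827 0.014 -0.562
  outer loop
   vertex 2.1 2.6 0.4
   vertex 0.3 0.8 3.0
   vertex 1.8 4.9 0.9
  endloop
 endfacet
 facet normal 0.945 0.182 -0.271
  outer loop
   vertex 2.1 2.6 0.4
   vertex 1.8 4.9 0.9
   vertex 2.7 3.2 2.9
  endloop
 endfacet
 facet normal -0.918 0.148 -0.367
  outer loop
   vertex 0.6 4.9 3.9
   vertex 1.8 4.9 0.9
   vertex 0.3 0.8 3.0
  endloop
 endfacet
 facet normal 0.555 0.213 0.804
  outer loop
   vertex 1.4 1.3 4.3
   vertex 2.7 3.2 2.9
   vertex 0.6 4.9 3.9
  endloop
 endfacet
 facet normal 0.565 -0.808 -0.168
  outer loop
   vertex 1.4 1.3 4.3
   vertex 0.3 0.8 3.0
   vertex 2.1 2.6 0.4
  endloop
 endfacet
 facet normal 0.806 -0.590 -0.052
  outer loop
   vertex 1.4 1.3 4.3
   vertex 2.1 2.6 0.4
   vertex 2.7 3.2 2.9
  endloop
 endfacet
 facet normal 0.759 0.623 0.188
  outer loop
   vertex 1.5 4.6 3.1
   vertex 2.7 3.2 2.9
   vertex 1.8 4.9 0.9
  endloop
 endfacet
 facet normal 0.665 0.489 0.564
  outer loop
   vertex 1.5 4.6 3.1
   vertex 0.6 4.9 3.9
   vertex 2.7 3.2 2.9
  endloop
 endfacet
 facet normal 0.452 0.874 0.181
  outer loop
   vertex 1.5 4.6 3.1
   vertex 1.8 4.9 0.9
   vertex 0.6 4.9 3.9
  endloop
 endfacet
 facet normal -0.995 0.055 0.081
  outer loop
   vertex 0.5 2.2 4.5
   vertex 0.6 4.9 3.9
   vertex 0.3 0.8 3.0
  endloop
 endfacet
 facet normal -0.471 -0.612 0.635
  outer loop
   vertex 0.5 2.2 4.5
   vertex 0.3 0.8 3.0
   vertex 1.4 1.3 4.3
  endloop
 endfacet
 facet normal 0.387 0.186 0.903
  outer loop
   vertex 0.5 2.2 4.5
   vertex 1.4 1.3 4.3
   vertex 0.6 4.9 3.9
  endloop
 endfacet
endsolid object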